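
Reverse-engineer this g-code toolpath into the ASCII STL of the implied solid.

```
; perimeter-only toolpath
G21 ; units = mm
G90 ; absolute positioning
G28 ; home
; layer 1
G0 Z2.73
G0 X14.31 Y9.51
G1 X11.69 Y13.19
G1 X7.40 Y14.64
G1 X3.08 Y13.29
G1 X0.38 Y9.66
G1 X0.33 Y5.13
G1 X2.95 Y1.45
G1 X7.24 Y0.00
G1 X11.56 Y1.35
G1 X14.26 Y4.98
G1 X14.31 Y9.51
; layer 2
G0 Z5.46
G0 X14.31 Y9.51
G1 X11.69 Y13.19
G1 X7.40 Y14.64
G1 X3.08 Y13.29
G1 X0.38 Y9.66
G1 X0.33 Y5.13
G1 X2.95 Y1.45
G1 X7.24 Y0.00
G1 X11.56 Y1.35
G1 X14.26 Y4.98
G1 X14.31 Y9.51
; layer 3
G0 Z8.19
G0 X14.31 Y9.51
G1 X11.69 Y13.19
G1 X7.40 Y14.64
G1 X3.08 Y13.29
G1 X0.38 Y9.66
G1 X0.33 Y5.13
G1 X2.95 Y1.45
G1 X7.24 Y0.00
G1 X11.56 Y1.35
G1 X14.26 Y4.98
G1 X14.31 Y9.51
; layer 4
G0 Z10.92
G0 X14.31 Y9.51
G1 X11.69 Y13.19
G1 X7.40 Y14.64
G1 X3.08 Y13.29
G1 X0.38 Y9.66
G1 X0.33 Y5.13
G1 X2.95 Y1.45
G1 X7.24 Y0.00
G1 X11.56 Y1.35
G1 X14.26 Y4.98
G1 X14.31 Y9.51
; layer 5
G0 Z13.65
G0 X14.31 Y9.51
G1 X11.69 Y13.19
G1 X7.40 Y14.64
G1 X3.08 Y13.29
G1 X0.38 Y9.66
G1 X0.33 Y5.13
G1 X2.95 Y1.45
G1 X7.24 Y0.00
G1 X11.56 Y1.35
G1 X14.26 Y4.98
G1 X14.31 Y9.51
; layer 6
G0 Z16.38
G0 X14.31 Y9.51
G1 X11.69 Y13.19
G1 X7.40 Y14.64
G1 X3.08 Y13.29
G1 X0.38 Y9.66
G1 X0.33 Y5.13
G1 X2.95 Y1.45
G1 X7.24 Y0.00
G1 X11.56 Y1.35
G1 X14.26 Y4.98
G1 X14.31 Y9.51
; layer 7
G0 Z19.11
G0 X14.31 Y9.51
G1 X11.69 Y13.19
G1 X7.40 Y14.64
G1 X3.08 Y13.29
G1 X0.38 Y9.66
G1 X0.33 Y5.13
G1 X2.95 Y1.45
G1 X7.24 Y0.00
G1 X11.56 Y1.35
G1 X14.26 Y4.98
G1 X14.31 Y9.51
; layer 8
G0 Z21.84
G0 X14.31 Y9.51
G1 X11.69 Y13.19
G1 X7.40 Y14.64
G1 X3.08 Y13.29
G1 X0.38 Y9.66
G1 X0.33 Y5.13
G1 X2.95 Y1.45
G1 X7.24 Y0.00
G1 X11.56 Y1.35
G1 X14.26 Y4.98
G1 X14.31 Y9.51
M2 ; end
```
solid part
  facet normal 0.0000 0.0000 -1.0000
    outer loop
      vertex 7.40 14.64 0.00
      vertex 11.69 13.19 0.00
      vertex 14.31 9.51 0.00
    endloop
  endfacet
  facet normal 0.0000 0.0000 -1.0000
    outer loop
      vertex 3.08 13.29 0.00
      vertex 7.40 14.64 0.00
      vertex 14.31 9.51 0.00
    endloop
  endfacet
  facet normal 0.0000 0.0000 -1.0000
    outer loop
      vertex 0.38 9.66 0.00
      vertex 3.08 13.29 0.00
      vertex 14.31 9.51 0.00
    endloop
  endfacet
  facet normal 0.0000 0.0000 -1.0000
    outer loop
      vertex 0.33 5.13 0.00
      vertex 0.38 9.66 0.00
      vertex 14.31 9.51 0.00
    endloop
  endfacet
  facet normal 0.0000 0.0000 -1.0000
    outer loop
      vertex 2.95 1.45 0.00
      vertex 0.33 5.13 0.00
      vertex 14.31 9.51 0.00
    endloop
  endfacet
  facet normal 0.0000 0.0000 -1.0000
    outer loop
      vertex 7.24 0.00 0.00
      vertex 2.95 1.45 0.00
      vertex 14.31 9.51 0.00
    endloop
  endfacet
  facet normal 0.0000 0.0000 -1.0000
    outer loop
      vertex 11.56 1.35 0.00
      vertex 7.24 0.00 0.00
      vertex 14.31 9.51 0.00
    endloop
  endfacet
  facet normal 0.0000 0.0000 -1.0000
    outer loop
      vertex 14.26 4.98 0.00
      vertex 11.56 1.35 0.00
      vertex 14.31 9.51 0.00
    endloop
  endfacet
  facet normal 0.0000 0.0000 1.0000
    outer loop
      vertex 14.31 9.51 21.84
      vertex 11.69 13.19 21.84
      vertex 7.40 14.64 21.84
    endloop
  endfacet
  facet normal 0.0000 0.0000 1.0000
    outer loop
      vertex 14.31 9.51 21.84
      vertex 7.40 14.64 21.84
      vertex 3.08 13.29 21.84
    endloop
  endfacet
  facet normal 0.0000 0.0000 1.0000
    outer loop
      vertex 14.31 9.51 21.84
      vertex 3.08 13.29 21.84
      vertex 0.38 9.66 21.84
    endloop
  endfacet
  facet normal 0.0000 0.0000 1.0000
    outer loop
      vertex 14.31 9.51 21.84
      vertex 0.38 9.66 21.84
      vertex 0.33 5.13 21.84
    endloop
  endfacet
  facet normal 0.0000 0.0000 1.0000
    outer loop
      vertex 14.31 9.51 21.84
      vertex 0.33 5.13 21.84
      vertex 2.95 1.45 21.84
    endloop
  endfacet
  facet normal 0.0000 0.0000 1.0000
    outer loop
      vertex 14.31 9.51 21.84
      vertex 2.95 1.45 21.84
      vertex 7.24 0.00 21.84
    endloop
  endfacet
  facet normal 0.0000 0.0000 1.0000
    outer loop
      vertex 14.31 9.51 21.84
      vertex 7.24 0.00 21.84
      vertex 11.56 1.35 21.84
    endloop
  endfacet
  facet normal 0.0000 0.0000 1.0000
    outer loop
      vertex 14.31 9.51 21.84
      vertex 11.56 1.35 21.84
      vertex 14.26 4.98 21.84
    endloop
  endfacet
  facet normal 0.8146 0.5800 0.0000
    outer loop
      vertex 14.31 9.51 0.00
      vertex 11.69 13.19 0.00
      vertex 11.69 13.19 21.84
    endloop
  endfacet
  facet normal 0.8146 0.5800 0.0000
    outer loop
      vertex 14.31 9.51 0.00
      vertex 11.69 13.19 21.84
      vertex 14.31 9.51 21.84
    endloop
  endfacet
  facet normal 0.3202 0.9474 0.0000
    outer loop
      vertex 11.69 13.19 0.00
      vertex 7.40 14.64 0.00
      vertex 7.40 14.64 21.84
    endloop
  endfacet
  facet normal 0.3202 0.9474 0.0000
    outer loop
      vertex 11.69 13.19 0.00
      vertex 7.40 14.64 21.84
      vertex 11.69 13.19 21.84
    endloop
  endfacet
  facet normal -0.2983 0.9545 0.0000
    outer loop
      vertex 7.40 14.64 0.00
      vertex 3.08 13.29 0.00
      vertex 3.08 13.29 21.84
    endloop
  endfacet
  facet normal -0.2983 0.9545 0.0000
    outer loop
      vertex 7.40 14.64 0.00
      vertex 3.08 13.29 21.84
      vertex 7.40 14.64 21.84
    endloop
  endfacet
  facet normal -0.8024 0.5968 0.0000
    outer loop
      vertex 3.08 13.29 0.00
      vertex 0.38 9.66 0.00
      vertex 0.38 9.66 21.84
    endloop
  endfacet
  facet normal -0.8024 0.5968 0.0000
    outer loop
      vertex 3.08 13.29 0.00
      vertex 0.38 9.66 21.84
      vertex 3.08 13.29 21.84
    endloop
  endfacet
  facet normal -0.9999 0.0110 0.0000
    outer loop
      vertex 0.38 9.66 0.00
      vertex 0.33 5.13 0.00
      vertex 0.33 5.13 21.84
    endloop
  endfacet
  facet normal -0.9999 0.0110 0.0000
    outer loop
      vertex 0.38 9.66 0.00
      vertex 0.33 5.13 21.84
      vertex 0.38 9.66 21.84
    endloop
  endfacet
  facet normal -0.8146 -0.5800 0.0000
    outer loop
      vertex 0.33 5.13 0.00
      vertex 2.95 1.45 0.00
      vertex 2.95 1.45 21.84
    endloop
  endfacet
  facet normal -0.8146 -0.5800 0.0000
    outer loop
      vertex 0.33 5.13 0.00
      vertex 2.95 1.45 21.84
      vertex 0.33 5.13 21.84
    endloop
  endfacet
  facet normal -0.3202 -0.9474 0.0000
    outer loop
      vertex 2.95 1.45 0.00
      vertex 7.24 0.00 0.00
      vertex 7.24 0.00 21.84
    endloop
  endfacet
  facet normal -0.3202 -0.9474 0.0000
    outer loop
      vertex 2.95 1.45 0.00
      vertex 7.24 0.00 21.84
      vertex 2.95 1.45 21.84
    endloop
  endfacet
  facet normal 0.2983 -0.9545 0.0000
    outer loop
      vertex 7.24 0.00 0.00
      vertex 11.56 1.35 0.00
      vertex 11.56 1.35 21.84
    endloop
  endfacet
  facet normal 0.2983 -0.9545 0.0000
    outer loop
      vertex 7.24 0.00 0.00
      vertex 11.56 1.35 21.84
      vertex 7.24 0.00 21.84
    endloop
  endfacet
  facet normal 0.8024 -0.5968 0.0000
    outer loop
      vertex 11.56 1.35 0.00
      vertex 14.26 4.98 0.00
      vertex 14.26 4.98 21.84
    endloop
  endfacet
  facet normal 0.8024 -0.5968 0.0000
    outer loop
      vertex 11.56 1.35 0.00
      vertex 14.26 4.98 21.84
      vertex 11.56 1.35 21.84
    endloop
  endfacet
  facet normal 0.9999 -0.0110 0.0000
    outer loop
      vertex 14.26 4.98 0.00
      vertex 14.31 9.51 0.00
      vertex 14.31 9.51 21.84
    endloop
  endfacet
  facet normal 0.9999 -0.0110 0.0000
    outer loop
      vertex 14.26 4.98 0.00
      vertex 14.31 9.51 21.84
      vertex 14.26 4.98 21.84
    endloop
  endfacet
endsolid part

The G0 Z moves step by Δz≈2.73 mm. Every layer's G1 loop is the same polygon, so the solid is a straight extrusion of it from z=0 to z≈21.8. Closing with flat bottom and top caps and triangulating gives 36 facets — a regular 10-sided prism (a cylinder approximated with 10 flat sides), circumscribed radius ≈ 7.32 mm, height ≈ 21.8 mm.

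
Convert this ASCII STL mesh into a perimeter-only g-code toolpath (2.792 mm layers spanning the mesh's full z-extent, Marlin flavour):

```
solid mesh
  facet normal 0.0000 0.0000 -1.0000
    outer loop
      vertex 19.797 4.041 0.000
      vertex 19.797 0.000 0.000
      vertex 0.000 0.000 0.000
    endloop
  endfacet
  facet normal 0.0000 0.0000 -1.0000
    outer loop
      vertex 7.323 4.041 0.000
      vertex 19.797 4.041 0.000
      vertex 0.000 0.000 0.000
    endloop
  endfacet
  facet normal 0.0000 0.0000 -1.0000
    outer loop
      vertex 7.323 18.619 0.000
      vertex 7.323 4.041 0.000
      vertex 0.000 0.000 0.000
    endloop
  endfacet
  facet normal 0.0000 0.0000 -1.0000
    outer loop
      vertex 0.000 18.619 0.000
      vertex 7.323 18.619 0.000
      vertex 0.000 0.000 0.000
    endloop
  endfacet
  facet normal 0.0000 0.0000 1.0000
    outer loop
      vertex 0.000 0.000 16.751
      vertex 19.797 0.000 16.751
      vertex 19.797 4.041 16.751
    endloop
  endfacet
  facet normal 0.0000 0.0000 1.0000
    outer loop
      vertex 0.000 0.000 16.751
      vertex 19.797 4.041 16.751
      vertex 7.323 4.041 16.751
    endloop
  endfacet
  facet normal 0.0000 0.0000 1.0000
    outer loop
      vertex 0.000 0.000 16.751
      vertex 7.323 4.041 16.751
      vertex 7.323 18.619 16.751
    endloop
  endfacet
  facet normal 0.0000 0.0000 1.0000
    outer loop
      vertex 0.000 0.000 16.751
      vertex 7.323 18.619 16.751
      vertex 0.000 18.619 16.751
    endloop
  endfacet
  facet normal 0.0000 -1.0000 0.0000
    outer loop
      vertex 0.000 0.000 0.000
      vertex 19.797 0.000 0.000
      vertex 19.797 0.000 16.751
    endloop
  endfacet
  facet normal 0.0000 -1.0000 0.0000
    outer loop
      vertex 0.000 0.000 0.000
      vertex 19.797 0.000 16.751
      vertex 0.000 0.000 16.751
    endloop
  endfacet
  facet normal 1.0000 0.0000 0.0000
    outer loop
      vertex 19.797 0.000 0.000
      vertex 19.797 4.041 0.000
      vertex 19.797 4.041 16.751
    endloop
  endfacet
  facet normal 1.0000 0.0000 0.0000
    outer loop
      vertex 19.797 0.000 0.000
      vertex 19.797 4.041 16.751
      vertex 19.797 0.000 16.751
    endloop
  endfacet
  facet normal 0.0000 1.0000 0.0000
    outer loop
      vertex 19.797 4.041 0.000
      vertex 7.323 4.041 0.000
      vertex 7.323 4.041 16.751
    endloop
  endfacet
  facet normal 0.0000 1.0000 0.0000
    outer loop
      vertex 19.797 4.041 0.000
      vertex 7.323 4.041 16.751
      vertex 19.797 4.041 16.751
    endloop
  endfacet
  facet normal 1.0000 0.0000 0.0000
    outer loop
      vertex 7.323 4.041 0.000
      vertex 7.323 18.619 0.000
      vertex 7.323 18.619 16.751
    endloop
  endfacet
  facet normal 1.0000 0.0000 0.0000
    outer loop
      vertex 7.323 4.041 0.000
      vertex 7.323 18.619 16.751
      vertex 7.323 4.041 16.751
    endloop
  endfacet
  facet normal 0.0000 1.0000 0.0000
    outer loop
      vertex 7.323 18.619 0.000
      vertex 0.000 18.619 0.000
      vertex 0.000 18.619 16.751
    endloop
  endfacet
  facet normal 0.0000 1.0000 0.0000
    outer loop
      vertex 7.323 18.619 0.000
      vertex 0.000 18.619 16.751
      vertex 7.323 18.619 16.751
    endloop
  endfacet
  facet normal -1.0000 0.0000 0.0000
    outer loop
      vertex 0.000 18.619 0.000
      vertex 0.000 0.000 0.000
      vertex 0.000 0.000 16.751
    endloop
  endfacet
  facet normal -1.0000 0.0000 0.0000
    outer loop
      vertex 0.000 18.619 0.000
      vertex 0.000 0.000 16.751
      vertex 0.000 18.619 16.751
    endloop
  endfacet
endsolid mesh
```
; perimeter-only toolpath
G21 ; units = mm
G90 ; absolute positioning
G28 ; home
; layer 1
G0 Z2.792
G0 X0.000 Y0.000
G1 X19.797 Y0.000
G1 X19.797 Y4.041
G1 X7.323 Y4.041
G1 X7.323 Y18.619
G1 X0.000 Y18.619
G1 X0.000 Y0.000
; layer 2
G0 Z5.584
G0 X0.000 Y0.000
G1 X19.797 Y0.000
G1 X19.797 Y4.041
G1 X7.323 Y4.041
G1 X7.323 Y18.619
G1 X0.000 Y18.619
G1 X0.000 Y0.000
; layer 3
G0 Z8.376
G0 X0.000 Y0.000
G1 X19.797 Y0.000
G1 X19.797 Y4.041
G1 X7.323 Y4.041
G1 X7.323 Y18.619
G1 X0.000 Y18.619
G1 X0.000 Y0.000
; layer 4
G0 Z11.167
G0 X0.000 Y0.000
G1 X19.797 Y0.000
G1 X19.797 Y4.041
G1 X7.323 Y4.041
G1 X7.323 Y18.619
G1 X0.000 Y18.619
G1 X0.000 Y0.000
; layer 5
G0 Z13.959
G0 X0.000 Y0.000
G1 X19.797 Y0.000
G1 X19.797 Y4.041
G1 X7.323 Y4.041
G1 X7.323 Y18.619
G1 X0.000 Y18.619
G1 X0.000 Y0.000
; layer 6
G0 Z16.751
G0 X0.000 Y0.000
G1 X19.797 Y0.000
G1 X19.797 Y4.041
G1 X7.323 Y4.041
G1 X7.323 Y18.619
G1 X0.000 Y18.619
G1 X0.000 Y0.000
M2 ; end

The solid is an L-shaped prism: outer 19.8 × 18.6 mm, arm thicknesses ≈ 4.04 mm (horizontal) and 7.32 mm (vertical), extruded 16.8 mm in z. Slicing at Δz = 2.792 mm — 6 equal slices spanning the solid's height, so layer i sits at z = i·h/6 — gives 6 non-empty perimeters. Each is a 6-segment closed polygon; G0 lifts to the layer z and rapids to the start vertex, then G1 traces the edges.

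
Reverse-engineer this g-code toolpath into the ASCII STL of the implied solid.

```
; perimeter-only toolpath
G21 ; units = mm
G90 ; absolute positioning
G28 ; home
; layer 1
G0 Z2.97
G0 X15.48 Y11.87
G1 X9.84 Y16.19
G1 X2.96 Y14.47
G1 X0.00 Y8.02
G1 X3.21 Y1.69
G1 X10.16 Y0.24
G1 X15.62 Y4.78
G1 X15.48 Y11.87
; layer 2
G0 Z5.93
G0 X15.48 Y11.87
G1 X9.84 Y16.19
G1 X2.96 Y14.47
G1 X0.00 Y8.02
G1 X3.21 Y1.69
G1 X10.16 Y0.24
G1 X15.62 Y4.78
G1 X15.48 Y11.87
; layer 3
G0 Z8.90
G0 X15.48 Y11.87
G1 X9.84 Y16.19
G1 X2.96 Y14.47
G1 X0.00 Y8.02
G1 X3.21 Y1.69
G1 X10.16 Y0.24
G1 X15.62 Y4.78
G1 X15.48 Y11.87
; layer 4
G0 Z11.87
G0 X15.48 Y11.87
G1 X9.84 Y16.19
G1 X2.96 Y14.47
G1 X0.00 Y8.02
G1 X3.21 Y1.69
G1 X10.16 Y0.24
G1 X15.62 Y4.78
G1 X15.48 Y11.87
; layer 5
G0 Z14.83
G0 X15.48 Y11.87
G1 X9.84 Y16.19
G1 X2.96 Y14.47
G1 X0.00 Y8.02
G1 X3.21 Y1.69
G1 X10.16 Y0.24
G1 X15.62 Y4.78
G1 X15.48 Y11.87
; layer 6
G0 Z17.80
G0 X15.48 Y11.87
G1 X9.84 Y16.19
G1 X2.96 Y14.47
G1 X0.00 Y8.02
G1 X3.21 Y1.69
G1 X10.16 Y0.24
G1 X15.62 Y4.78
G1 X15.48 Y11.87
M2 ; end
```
solid part
  facet normal 0.0000 0.0000 -1.0000
    outer loop
      vertex 2.96 14.47 0.00
      vertex 9.84 16.19 0.00
      vertex 15.48 11.87 0.00
    endloop
  endfacet
  facet normal 0.0000 0.0000 -1.0000
    outer loop
      vertex 0.00 8.02 0.00
      vertex 2.96 14.47 0.00
      vertex 15.48 11.87 0.00
    endloop
  endfacet
  facet normal 0.0000 0.0000 -1.0000
    outer loop
      vertex 3.21 1.69 0.00
      vertex 0.00 8.02 0.00
      vertex 15.48 11.87 0.00
    endloop
  endfacet
  facet normal 0.0000 0.0000 -1.0000
    outer loop
      vertex 10.16 0.24 0.00
      vertex 3.21 1.69 0.00
      vertex 15.48 11.87 0.00
    endloop
  endfacet
  facet normal 0.0000 0.0000 -1.0000
    outer loop
      vertex 15.62 4.78 0.00
      vertex 10.16 0.24 0.00
      vertex 15.48 11.87 0.00
    endloop
  endfacet
  facet normal 0.0000 0.0000 1.0000
    outer loop
      vertex 15.48 11.87 17.80
      vertex 9.84 16.19 17.80
      vertex 2.96 14.47 17.80
    endloop
  endfacet
  facet normal 0.0000 0.0000 1.0000
    outer loop
      vertex 15.48 11.87 17.80
      vertex 2.96 14.47 17.80
      vertex 0.00 8.02 17.80
    endloop
  endfacet
  facet normal 0.0000 0.0000 1.0000
    outer loop
      vertex 15.48 11.87 17.80
      vertex 0.00 8.02 17.80
      vertex 3.21 1.69 17.80
    endloop
  endfacet
  facet normal 0.0000 0.0000 1.0000
    outer loop
      vertex 15.48 11.87 17.80
      vertex 3.21 1.69 17.80
      vertex 10.16 0.24 17.80
    endloop
  endfacet
  facet normal 0.0000 0.0000 1.0000
    outer loop
      vertex 15.48 11.87 17.80
      vertex 10.16 0.24 17.80
      vertex 15.62 4.78 17.80
    endloop
  endfacet
  facet normal 0.6081 0.7939 0.0000
    outer loop
      vertex 15.48 11.87 0.00
      vertex 9.84 16.19 0.00
      vertex 9.84 16.19 17.80
    endloop
  endfacet
  facet normal 0.6081 0.7939 0.0000
    outer loop
      vertex 15.48 11.87 0.00
      vertex 9.84 16.19 17.80
      vertex 15.48 11.87 17.80
    endloop
  endfacet
  facet normal -0.2425 0.9701 0.0000
    outer loop
      vertex 9.84 16.19 0.00
      vertex 2.96 14.47 0.00
      vertex 2.96 14.47 17.80
    endloop
  endfacet
  facet normal -0.2425 0.9701 0.0000
    outer loop
      vertex 9.84 16.19 0.00
      vertex 2.96 14.47 17.80
      vertex 9.84 16.19 17.80
    endloop
  endfacet
  facet normal -0.9089 0.4171 0.0000
    outer loop
      vertex 2.96 14.47 0.00
      vertex 0.00 8.02 0.00
      vertex 0.00 8.02 17.80
    endloop
  endfacet
  facet normal -0.9089 0.4171 0.0000
    outer loop
      vertex 2.96 14.47 0.00
      vertex 0.00 8.02 17.80
      vertex 2.96 14.47 17.80
    endloop
  endfacet
  facet normal -0.8919 -0.4523 0.0000
    outer loop
      vertex 0.00 8.02 0.00
      vertex 3.21 1.69 0.00
      vertex 3.21 1.69 17.80
    endloop
  endfacet
  facet normal -0.8919 -0.4523 0.0000
    outer loop
      vertex 0.00 8.02 0.00
      vertex 3.21 1.69 17.80
      vertex 0.00 8.02 17.80
    endloop
  endfacet
  facet normal -0.2042 -0.9789 0.0000
    outer loop
      vertex 3.21 1.69 0.00
      vertex 10.16 0.24 0.00
      vertex 10.16 0.24 17.80
    endloop
  endfacet
  facet normal -0.2042 -0.9789 0.0000
    outer loop
      vertex 3.21 1.69 0.00
      vertex 10.16 0.24 17.80
      vertex 3.21 1.69 17.80
    endloop
  endfacet
  facet normal 0.6394 -0.7689 0.0000
    outer loop
      vertex 10.16 0.24 0.00
      vertex 15.62 4.78 0.00
      vertex 15.62 4.78 17.80
    endloop
  endfacet
  facet normal 0.6394 -0.7689 0.0000
    outer loop
      vertex 10.16 0.24 0.00
      vertex 15.62 4.78 17.80
      vertex 10.16 0.24 17.80
    endloop
  endfacet
  facet normal 0.9998 0.0197 0.0000
    outer loop
      vertex 15.62 4.78 0.00
      vertex 15.48 11.87 0.00
      vertex 15.48 11.87 17.80
    endloop
  endfacet
  facet normal 0.9998 0.0197 0.0000
    outer loop
      vertex 15.62 4.78 0.00
      vertex 15.48 11.87 17.80
      vertex 15.62 4.78 17.80
    endloop
  endfacet
endsolid part

The G0 Z moves step by Δz≈2.97 mm. Every layer's G1 loop is the same polygon, so the solid is a straight extrusion of it from z=0 to z≈17.8. Closing with flat bottom and top caps and triangulating gives 24 facets — a regular 7-sided prism (a cylinder approximated with 7 flat sides), circumscribed radius ≈ 8.18 mm, height ≈ 17.8 mm.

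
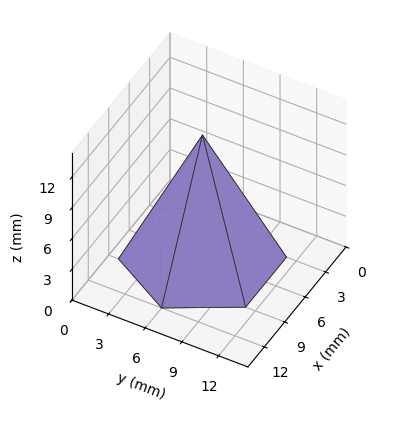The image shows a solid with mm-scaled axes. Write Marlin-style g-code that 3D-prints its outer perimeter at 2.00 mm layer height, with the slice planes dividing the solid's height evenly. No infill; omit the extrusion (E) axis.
Reading the render: the shape is a regular 6-sided pyramid, base circumscribed radius ≈ 6 mm, apex at z ≈ 12 mm (dimensions read to the nearest mm from the axis ticks). For the g-code, the solid's height is divided into equal slices at the stated Δz and each level perimeter traced with G1 moves after a G0 lift.

; perimeter-only toolpath
G21 ; units = mm
G90 ; absolute positioning
G28 ; home
; layer 1
G0 Z2.00
G0 X11.00 Y6.00
G1 X8.50 Y10.33
G1 X3.50 Y10.33
G1 X1.00 Y6.00
G1 X3.50 Y1.67
G1 X8.50 Y1.67
G1 X11.00 Y6.00
; layer 2
G0 Z4.00
G0 X10.00 Y6.00
G1 X8.00 Y9.47
G1 X4.00 Y9.47
G1 X2.00 Y6.00
G1 X4.00 Y2.53
G1 X8.00 Y2.53
G1 X10.00 Y6.00
; layer 3
G0 Z6.00
G0 X9.00 Y6.00
G1 X7.50 Y8.60
G1 X4.50 Y8.60
G1 X3.00 Y6.00
G1 X4.50 Y3.40
G1 X7.50 Y3.40
G1 X9.00 Y6.00
; layer 4
G0 Z8.00
G0 X8.00 Y6.00
G1 X7.00 Y7.73
G1 X5.00 Y7.73
G1 X4.00 Y6.00
G1 X5.00 Y4.27
G1 X7.00 Y4.27
G1 X8.00 Y6.00
; layer 5
G0 Z10.00
G0 X7.00 Y6.00
G1 X6.50 Y6.87
G1 X5.50 Y6.87
G1 X5.00 Y6.00
G1 X5.50 Y5.13
G1 X6.50 Y5.13
G1 X7.00 Y6.00
M2 ; end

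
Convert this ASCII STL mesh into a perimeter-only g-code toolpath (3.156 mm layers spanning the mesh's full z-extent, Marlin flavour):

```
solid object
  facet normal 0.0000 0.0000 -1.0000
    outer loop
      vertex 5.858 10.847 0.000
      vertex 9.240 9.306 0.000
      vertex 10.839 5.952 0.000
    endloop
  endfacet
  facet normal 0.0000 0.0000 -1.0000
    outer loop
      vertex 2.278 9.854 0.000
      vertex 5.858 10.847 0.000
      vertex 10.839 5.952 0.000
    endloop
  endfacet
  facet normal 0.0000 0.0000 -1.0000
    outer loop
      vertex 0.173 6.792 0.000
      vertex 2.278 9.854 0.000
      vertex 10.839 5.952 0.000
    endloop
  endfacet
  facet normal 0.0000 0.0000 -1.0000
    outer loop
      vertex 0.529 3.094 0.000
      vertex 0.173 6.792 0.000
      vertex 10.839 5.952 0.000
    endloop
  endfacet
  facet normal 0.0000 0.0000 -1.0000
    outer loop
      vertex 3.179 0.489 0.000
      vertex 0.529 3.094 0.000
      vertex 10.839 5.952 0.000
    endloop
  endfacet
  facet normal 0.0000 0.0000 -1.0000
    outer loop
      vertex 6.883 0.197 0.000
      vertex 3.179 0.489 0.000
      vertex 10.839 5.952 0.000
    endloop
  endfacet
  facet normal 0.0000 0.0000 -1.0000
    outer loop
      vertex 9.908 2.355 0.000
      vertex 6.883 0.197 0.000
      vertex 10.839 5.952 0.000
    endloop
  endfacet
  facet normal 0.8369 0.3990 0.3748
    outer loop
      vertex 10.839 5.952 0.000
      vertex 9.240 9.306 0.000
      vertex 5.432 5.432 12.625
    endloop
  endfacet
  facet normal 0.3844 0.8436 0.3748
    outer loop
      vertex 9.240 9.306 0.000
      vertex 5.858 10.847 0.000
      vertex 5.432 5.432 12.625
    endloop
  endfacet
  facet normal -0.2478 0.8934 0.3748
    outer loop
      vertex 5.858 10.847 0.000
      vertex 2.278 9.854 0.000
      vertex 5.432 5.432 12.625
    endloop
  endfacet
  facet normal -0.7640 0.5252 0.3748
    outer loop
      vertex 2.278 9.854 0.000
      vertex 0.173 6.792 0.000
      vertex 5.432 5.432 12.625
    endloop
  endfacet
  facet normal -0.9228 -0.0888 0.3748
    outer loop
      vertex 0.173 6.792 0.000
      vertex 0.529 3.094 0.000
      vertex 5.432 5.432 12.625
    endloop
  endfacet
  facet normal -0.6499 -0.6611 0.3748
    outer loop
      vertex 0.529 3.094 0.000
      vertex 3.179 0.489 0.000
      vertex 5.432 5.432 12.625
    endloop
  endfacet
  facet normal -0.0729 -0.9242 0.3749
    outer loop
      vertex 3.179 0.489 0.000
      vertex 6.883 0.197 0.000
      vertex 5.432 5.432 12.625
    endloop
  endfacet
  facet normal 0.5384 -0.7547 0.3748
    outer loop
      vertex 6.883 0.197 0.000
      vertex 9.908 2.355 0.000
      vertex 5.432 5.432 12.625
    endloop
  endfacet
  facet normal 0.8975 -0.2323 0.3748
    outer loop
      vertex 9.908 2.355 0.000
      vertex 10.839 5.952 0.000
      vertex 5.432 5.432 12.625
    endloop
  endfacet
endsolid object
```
; perimeter-only toolpath
G21 ; units = mm
G90 ; absolute positioning
G28 ; home
; layer 1
G0 Z3.156
G0 X9.487 Y5.822
G1 X8.288 Y8.338
G1 X5.752 Y9.493
G1 X3.067 Y8.748
G1 X1.488 Y6.452
G1 X1.755 Y3.679
G1 X3.742 Y1.725
G1 X6.520 Y1.506
G1 X8.789 Y3.124
G1 X9.487 Y5.822
; layer 2
G0 Z6.312
G0 X8.136 Y5.692
G1 X7.336 Y7.369
G1 X5.645 Y8.139
G1 X3.855 Y7.643
G1 X2.803 Y6.112
G1 X2.981 Y4.263
G1 X4.306 Y2.961
G1 X6.158 Y2.815
G1 X7.670 Y3.894
G1 X8.136 Y5.692
; layer 3
G0 Z9.469
G0 X6.784 Y5.562
G1 X6.384 Y6.400
G1 X5.538 Y6.786
G1 X4.643 Y6.537
G1 X4.117 Y5.772
G1 X4.206 Y4.848
G1 X4.869 Y4.196
G1 X5.795 Y4.123
G1 X6.551 Y4.663
G1 X6.784 Y5.562
M2 ; end

The solid is a regular 9-sided pyramid, base circumscribed radius ≈ 5.43 mm, apex at z ≈ 12.6 mm. Slicing at Δz = 3.156 mm — 4 equal slices spanning the solid's height, so layer i sits at z = i·h/4 — gives 3 non-empty perimeters. Each is a 9-segment closed polygon; G0 lifts to the layer z and rapids to the start vertex, then G1 traces the edges. The cross-section shrinks linearly with z (the slice at the apex is degenerate and omitted).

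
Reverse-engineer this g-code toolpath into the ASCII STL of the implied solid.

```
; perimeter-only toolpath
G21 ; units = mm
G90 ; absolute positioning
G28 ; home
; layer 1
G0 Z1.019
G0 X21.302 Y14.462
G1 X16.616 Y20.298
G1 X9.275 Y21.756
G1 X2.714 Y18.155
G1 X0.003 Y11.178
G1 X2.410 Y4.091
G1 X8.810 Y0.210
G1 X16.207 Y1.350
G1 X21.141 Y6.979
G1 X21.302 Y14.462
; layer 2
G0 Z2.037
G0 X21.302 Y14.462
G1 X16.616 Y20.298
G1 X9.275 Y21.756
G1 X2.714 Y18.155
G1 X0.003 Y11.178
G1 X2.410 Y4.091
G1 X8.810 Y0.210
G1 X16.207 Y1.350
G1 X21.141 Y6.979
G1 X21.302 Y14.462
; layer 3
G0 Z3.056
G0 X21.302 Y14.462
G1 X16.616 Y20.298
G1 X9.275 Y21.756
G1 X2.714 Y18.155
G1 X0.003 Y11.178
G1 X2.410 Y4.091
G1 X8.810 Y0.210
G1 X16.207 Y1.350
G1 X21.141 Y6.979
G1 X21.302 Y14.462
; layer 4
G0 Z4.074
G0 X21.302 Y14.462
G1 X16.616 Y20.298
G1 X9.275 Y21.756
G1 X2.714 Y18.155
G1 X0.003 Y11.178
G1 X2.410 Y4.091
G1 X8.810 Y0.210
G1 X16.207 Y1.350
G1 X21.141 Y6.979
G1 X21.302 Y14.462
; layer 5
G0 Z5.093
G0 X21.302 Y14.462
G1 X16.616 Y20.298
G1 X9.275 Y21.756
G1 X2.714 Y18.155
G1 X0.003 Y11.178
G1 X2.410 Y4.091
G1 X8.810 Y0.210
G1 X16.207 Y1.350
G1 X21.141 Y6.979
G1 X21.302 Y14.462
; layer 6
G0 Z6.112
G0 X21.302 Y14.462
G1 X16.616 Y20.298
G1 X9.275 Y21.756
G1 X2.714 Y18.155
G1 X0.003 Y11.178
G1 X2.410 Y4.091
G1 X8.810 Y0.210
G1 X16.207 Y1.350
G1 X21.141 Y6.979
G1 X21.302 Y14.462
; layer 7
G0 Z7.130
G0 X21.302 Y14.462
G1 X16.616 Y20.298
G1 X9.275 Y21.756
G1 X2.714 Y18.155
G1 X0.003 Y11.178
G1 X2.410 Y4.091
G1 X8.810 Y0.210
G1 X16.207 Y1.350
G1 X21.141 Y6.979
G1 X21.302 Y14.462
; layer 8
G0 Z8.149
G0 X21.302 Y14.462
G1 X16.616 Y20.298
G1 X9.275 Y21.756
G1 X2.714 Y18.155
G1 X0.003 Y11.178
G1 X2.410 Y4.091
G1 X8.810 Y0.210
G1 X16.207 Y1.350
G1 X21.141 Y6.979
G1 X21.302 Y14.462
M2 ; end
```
solid part
  facet normal 0.0000 0.0000 -1.0000
    outer loop
      vertex 9.275 21.756 0.000
      vertex 16.616 20.298 0.000
      vertex 21.302 14.462 0.000
    endloop
  endfacet
  facet normal 0.0000 0.0000 -1.0000
    outer loop
      vertex 2.714 18.155 0.000
      vertex 9.275 21.756 0.000
      vertex 21.302 14.462 0.000
    endloop
  endfacet
  facet normal 0.0000 0.0000 -1.0000
    outer loop
      vertex 0.003 11.178 0.000
      vertex 2.714 18.155 0.000
      vertex 21.302 14.462 0.000
    endloop
  endfacet
  facet normal 0.0000 0.0000 -1.0000
    outer loop
      vertex 2.410 4.091 0.000
      vertex 0.003 11.178 0.000
      vertex 21.302 14.462 0.000
    endloop
  endfacet
  facet normal 0.0000 0.0000 -1.0000
    outer loop
      vertex 8.810 0.210 0.000
      vertex 2.410 4.091 0.000
      vertex 21.302 14.462 0.000
    endloop
  endfacet
  facet normal 0.0000 0.0000 -1.0000
    outer loop
      vertex 16.207 1.350 0.000
      vertex 8.810 0.210 0.000
      vertex 21.302 14.462 0.000
    endloop
  endfacet
  facet normal 0.0000 0.0000 -1.0000
    outer loop
      vertex 21.141 6.979 0.000
      vertex 16.207 1.350 0.000
      vertex 21.302 14.462 0.000
    endloop
  endfacet
  facet normal 0.0000 0.0000 1.0000
    outer loop
      vertex 21.302 14.462 8.149
      vertex 16.616 20.298 8.149
      vertex 9.275 21.756 8.149
    endloop
  endfacet
  facet normal 0.0000 0.0000 1.0000
    outer loop
      vertex 21.302 14.462 8.149
      vertex 9.275 21.756 8.149
      vertex 2.714 18.155 8.149
    endloop
  endfacet
  facet normal 0.0000 0.0000 1.0000
    outer loop
      vertex 21.302 14.462 8.149
      vertex 2.714 18.155 8.149
      vertex 0.003 11.178 8.149
    endloop
  endfacet
  facet normal 0.0000 0.0000 1.0000
    outer loop
      vertex 21.302 14.462 8.149
      vertex 0.003 11.178 8.149
      vertex 2.410 4.091 8.149
    endloop
  endfacet
  facet normal 0.0000 0.0000 1.0000
    outer loop
      vertex 21.302 14.462 8.149
      vertex 2.410 4.091 8.149
      vertex 8.810 0.210 8.149
    endloop
  endfacet
  facet normal 0.0000 0.0000 1.0000
    outer loop
      vertex 21.302 14.462 8.149
      vertex 8.810 0.210 8.149
      vertex 16.207 1.350 8.149
    endloop
  endfacet
  facet normal 0.0000 0.0000 1.0000
    outer loop
      vertex 21.302 14.462 8.149
      vertex 16.207 1.350 8.149
      vertex 21.141 6.979 8.149
    endloop
  endfacet
  facet normal 0.7797 0.6261 0.0000
    outer loop
      vertex 21.302 14.462 0.000
      vertex 16.616 20.298 0.000
      vertex 16.616 20.298 8.149
    endloop
  endfacet
  facet normal 0.7797 0.6261 0.0000
    outer loop
      vertex 21.302 14.462 0.000
      vertex 16.616 20.298 8.149
      vertex 21.302 14.462 8.149
    endloop
  endfacet
  facet normal 0.1948 0.9808 0.0000
    outer loop
      vertex 16.616 20.298 0.000
      vertex 9.275 21.756 0.000
      vertex 9.275 21.756 8.149
    endloop
  endfacet
  facet normal 0.1948 0.9808 0.0000
    outer loop
      vertex 16.616 20.298 0.000
      vertex 9.275 21.756 8.149
      vertex 16.616 20.298 8.149
    endloop
  endfacet
  facet normal -0.4811 0.8766 0.0000
    outer loop
      vertex 9.275 21.756 0.000
      vertex 2.714 18.155 0.000
      vertex 2.714 18.155 8.149
    endloop
  endfacet
  facet normal -0.4811 0.8766 0.0000
    outer loop
      vertex 9.275 21.756 0.000
      vertex 2.714 18.155 8.149
      vertex 9.275 21.756 8.149
    endloop
  endfacet
  facet normal -0.9321 0.3622 0.0000
    outer loop
      vertex 2.714 18.155 0.000
      vertex 0.003 11.178 0.000
      vertex 0.003 11.178 8.149
    endloop
  endfacet
  facet normal -0.9321 0.3622 0.0000
    outer loop
      vertex 2.714 18.155 0.000
      vertex 0.003 11.178 8.149
      vertex 2.714 18.155 8.149
    endloop
  endfacet
  facet normal -0.9469 -0.3216 0.0000
    outer loop
      vertex 0.003 11.178 0.000
      vertex 2.410 4.091 0.000
      vertex 2.410 4.091 8.149
    endloop
  endfacet
  facet normal -0.9469 -0.3216 0.0000
    outer loop
      vertex 0.003 11.178 0.000
      vertex 2.410 4.091 8.149
      vertex 0.003 11.178 8.149
    endloop
  endfacet
  facet normal -0.5185 -0.8551 0.0000
    outer loop
      vertex 2.410 4.091 0.000
      vertex 8.810 0.210 0.000
      vertex 8.810 0.210 8.149
    endloop
  endfacet
  facet normal -0.5185 -0.8551 0.0000
    outer loop
      vertex 2.410 4.091 0.000
      vertex 8.810 0.210 8.149
      vertex 2.410 4.091 8.149
    endloop
  endfacet
  facet normal 0.1523 -0.9883 0.0000
    outer loop
      vertex 8.810 0.210 0.000
      vertex 16.207 1.350 0.000
      vertex 16.207 1.350 8.149
    endloop
  endfacet
  facet normal 0.1523 -0.9883 0.0000
    outer loop
      vertex 8.810 0.210 0.000
      vertex 16.207 1.350 8.149
      vertex 8.810 0.210 8.149
    endloop
  endfacet
  facet normal 0.7520 -0.6592 0.0000
    outer loop
      vertex 16.207 1.350 0.000
      vertex 21.141 6.979 0.000
      vertex 21.141 6.979 8.149
    endloop
  endfacet
  facet normal 0.7520 -0.6592 0.0000
    outer loop
      vertex 16.207 1.350 0.000
      vertex 21.141 6.979 8.149
      vertex 16.207 1.350 8.149
    endloop
  endfacet
  facet normal 0.9998 -0.0215 0.0000
    outer loop
      vertex 21.141 6.979 0.000
      vertex 21.302 14.462 0.000
      vertex 21.302 14.462 8.149
    endloop
  endfacet
  facet normal 0.9998 -0.0215 0.0000
    outer loop
      vertex 21.141 6.979 0.000
      vertex 21.302 14.462 8.149
      vertex 21.141 6.979 8.149
    endloop
  endfacet
endsolid part

The G0 Z moves step by Δz≈1.019 mm. Every layer's G1 loop is the same polygon, so the solid is a straight extrusion of it from z=0 to z≈8.15. Closing with flat bottom and top caps and triangulating gives 32 facets — a regular 9-sided prism (a cylinder approximated with 9 flat sides), circumscribed radius ≈ 10.9 mm, height ≈ 8.15 mm.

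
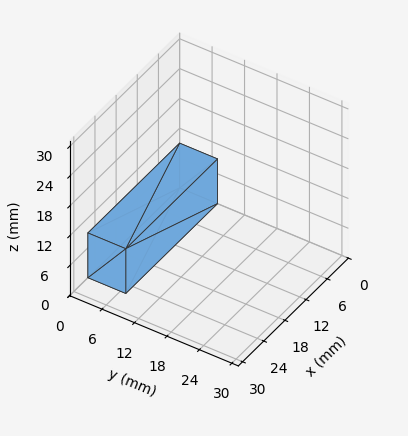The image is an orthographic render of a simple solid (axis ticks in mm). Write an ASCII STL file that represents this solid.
Reading the render: the shape is a rectangular box, roughly 26 × 7 mm footprint and 9 mm tall (dimensions read to the nearest mm from the axis ticks). For the STL, each face is triangulated and given an outward normal.

solid part
  facet normal 0.0000 0.0000 -1.0000
    outer loop
      vertex 26.000 7.000 0.000
      vertex 26.000 0.000 0.000
      vertex 0.000 0.000 0.000
    endloop
  endfacet
  facet normal 0.0000 0.0000 -1.0000
    outer loop
      vertex 0.000 7.000 0.000
      vertex 26.000 7.000 0.000
      vertex 0.000 0.000 0.000
    endloop
  endfacet
  facet normal 0.0000 0.0000 1.0000
    outer loop
      vertex 0.000 0.000 9.000
      vertex 26.000 0.000 9.000
      vertex 26.000 7.000 9.000
    endloop
  endfacet
  facet normal 0.0000 0.0000 1.0000
    outer loop
      vertex 0.000 0.000 9.000
      vertex 26.000 7.000 9.000
      vertex 0.000 7.000 9.000
    endloop
  endfacet
  facet normal 0.0000 -1.0000 0.0000
    outer loop
      vertex 0.000 0.000 0.000
      vertex 26.000 0.000 0.000
      vertex 26.000 0.000 9.000
    endloop
  endfacet
  facet normal 0.0000 -1.0000 0.0000
    outer loop
      vertex 0.000 0.000 0.000
      vertex 26.000 0.000 9.000
      vertex 0.000 0.000 9.000
    endloop
  endfacet
  facet normal 0.0000 1.0000 0.0000
    outer loop
      vertex 26.000 7.000 9.000
      vertex 26.000 7.000 0.000
      vertex 0.000 7.000 0.000
    endloop
  endfacet
  facet normal 0.0000 1.0000 0.0000
    outer loop
      vertex 0.000 7.000 9.000
      vertex 26.000 7.000 9.000
      vertex 0.000 7.000 0.000
    endloop
  endfacet
  facet normal -1.0000 0.0000 0.0000
    outer loop
      vertex 0.000 7.000 9.000
      vertex 0.000 7.000 0.000
      vertex 0.000 0.000 0.000
    endloop
  endfacet
  facet normal -1.0000 0.0000 0.0000
    outer loop
      vertex 0.000 0.000 9.000
      vertex 0.000 7.000 9.000
      vertex 0.000 0.000 0.000
    endloop
  endfacet
  facet normal 1.0000 0.0000 0.0000
    outer loop
      vertex 26.000 0.000 0.000
      vertex 26.000 7.000 0.000
      vertex 26.000 7.000 9.000
    endloop
  endfacet
  facet normal 1.0000 0.0000 0.0000
    outer loop
      vertex 26.000 0.000 0.000
      vertex 26.000 7.000 9.000
      vertex 26.000 0.000 9.000
    endloop
  endfacet
endsolid part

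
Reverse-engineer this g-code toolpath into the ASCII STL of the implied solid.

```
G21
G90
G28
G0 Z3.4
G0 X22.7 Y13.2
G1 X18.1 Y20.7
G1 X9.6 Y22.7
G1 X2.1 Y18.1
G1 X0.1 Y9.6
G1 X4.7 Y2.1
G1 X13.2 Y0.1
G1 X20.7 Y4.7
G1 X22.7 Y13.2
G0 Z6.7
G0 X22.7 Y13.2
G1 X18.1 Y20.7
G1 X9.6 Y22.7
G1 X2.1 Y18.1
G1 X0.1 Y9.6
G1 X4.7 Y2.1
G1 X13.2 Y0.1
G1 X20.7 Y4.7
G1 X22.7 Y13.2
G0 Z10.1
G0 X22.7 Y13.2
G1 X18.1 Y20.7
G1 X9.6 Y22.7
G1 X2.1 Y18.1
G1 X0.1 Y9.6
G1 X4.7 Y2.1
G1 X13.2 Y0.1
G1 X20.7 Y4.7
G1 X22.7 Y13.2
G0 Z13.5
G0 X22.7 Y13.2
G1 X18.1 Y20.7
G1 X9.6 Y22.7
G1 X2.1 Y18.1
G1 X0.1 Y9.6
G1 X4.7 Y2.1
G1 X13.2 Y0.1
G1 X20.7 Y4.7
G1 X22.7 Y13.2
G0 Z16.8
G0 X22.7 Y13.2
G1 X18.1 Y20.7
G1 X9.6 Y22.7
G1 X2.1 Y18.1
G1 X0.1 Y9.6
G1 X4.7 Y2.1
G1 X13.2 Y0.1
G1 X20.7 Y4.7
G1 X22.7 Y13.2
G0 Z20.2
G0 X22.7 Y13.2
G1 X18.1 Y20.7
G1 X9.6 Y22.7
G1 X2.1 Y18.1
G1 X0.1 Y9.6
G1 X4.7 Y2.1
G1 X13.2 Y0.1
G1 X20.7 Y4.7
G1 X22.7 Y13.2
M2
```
solid part
  facet normal 0.0000 0.0000 -1.0000
    outer loop
      vertex 9.6 22.7 0.0
      vertex 18.1 20.7 0.0
      vertex 22.7 13.2 0.0
    endloop
  endfacet
  facet normal 0.0000 0.0000 -1.0000
    outer loop
      vertex 2.1 18.1 0.0
      vertex 9.6 22.7 0.0
      vertex 22.7 13.2 0.0
    endloop
  endfacet
  facet normal 0.0000 0.0000 -1.0000
    outer loop
      vertex 0.1 9.6 0.0
      vertex 2.1 18.1 0.0
      vertex 22.7 13.2 0.0
    endloop
  endfacet
  facet normal 0.0000 0.0000 -1.0000
    outer loop
      vertex 4.7 2.1 0.0
      vertex 0.1 9.6 0.0
      vertex 22.7 13.2 0.0
    endloop
  endfacet
  facet normal 0.0000 0.0000 -1.0000
    outer loop
      vertex 13.2 0.1 0.0
      vertex 4.7 2.1 0.0
      vertex 22.7 13.2 0.0
    endloop
  endfacet
  facet normal 0.0000 0.0000 -1.0000
    outer loop
      vertex 20.7 4.7 0.0
      vertex 13.2 0.1 0.0
      vertex 22.7 13.2 0.0
    endloop
  endfacet
  facet normal 0.0000 0.0000 1.0000
    outer loop
      vertex 22.7 13.2 20.2
      vertex 18.1 20.7 20.2
      vertex 9.6 22.7 20.2
    endloop
  endfacet
  facet normal 0.0000 0.0000 1.0000
    outer loop
      vertex 22.7 13.2 20.2
      vertex 9.6 22.7 20.2
      vertex 2.1 18.1 20.2
    endloop
  endfacet
  facet normal 0.0000 0.0000 1.0000
    outer loop
      vertex 22.7 13.2 20.2
      vertex 2.1 18.1 20.2
      vertex 0.1 9.6 20.2
    endloop
  endfacet
  facet normal 0.0000 0.0000 1.0000
    outer loop
      vertex 22.7 13.2 20.2
      vertex 0.1 9.6 20.2
      vertex 4.7 2.1 20.2
    endloop
  endfacet
  facet normal 0.0000 0.0000 1.0000
    outer loop
      vertex 22.7 13.2 20.2
      vertex 4.7 2.1 20.2
      vertex 13.2 0.1 20.2
    endloop
  endfacet
  facet normal 0.0000 0.0000 1.0000
    outer loop
      vertex 22.7 13.2 20.2
      vertex 13.2 0.1 20.2
      vertex 20.7 4.7 20.2
    endloop
  endfacet
  facet normal 0.8524 0.5228 0.0000
    outer loop
      vertex 22.7 13.2 0.0
      vertex 18.1 20.7 0.0
      vertex 18.1 20.7 20.2
    endloop
  endfacet
  facet normal 0.8524 0.5228 0.0000
    outer loop
      vertex 22.7 13.2 0.0
      vertex 18.1 20.7 20.2
      vertex 22.7 13.2 20.2
    endloop
  endfacet
  facet normal 0.2290 0.9734 0.0000
    outer loop
      vertex 18.1 20.7 0.0
      vertex 9.6 22.7 0.0
      vertex 9.6 22.7 20.2
    endloop
  endfacet
  facet normal 0.2290 0.9734 0.0000
    outer loop
      vertex 18.1 20.7 0.0
      vertex 9.6 22.7 20.2
      vertex 18.1 20.7 20.2
    endloop
  endfacet
  facet normal -0.5228 0.8524 0.0000
    outer loop
      vertex 9.6 22.7 0.0
      vertex 2.1 18.1 0.0
      vertex 2.1 18.1 20.2
    endloop
  endfacet
  facet normal -0.5228 0.8524 0.0000
    outer loop
      vertex 9.6 22.7 0.0
      vertex 2.1 18.1 20.2
      vertex 9.6 22.7 20.2
    endloop
  endfacet
  facet normal -0.9734 0.2290 0.0000
    outer loop
      vertex 2.1 18.1 0.0
      vertex 0.1 9.6 0.0
      vertex 0.1 9.6 20.2
    endloop
  endfacet
  facet normal -0.9734 0.2290 0.0000
    outer loop
      vertex 2.1 18.1 0.0
      vertex 0.1 9.6 20.2
      vertex 2.1 18.1 20.2
    endloop
  endfacet
  facet normal -0.8524 -0.5228 0.0000
    outer loop
      vertex 0.1 9.6 0.0
      vertex 4.7 2.1 0.0
      vertex 4.7 2.1 20.2
    endloop
  endfacet
  facet normal -0.8524 -0.5228 0.0000
    outer loop
      vertex 0.1 9.6 0.0
      vertex 4.7 2.1 20.2
      vertex 0.1 9.6 20.2
    endloop
  endfacet
  facet normal -0.2290 -0.9734 0.0000
    outer loop
      vertex 4.7 2.1 0.0
      vertex 13.2 0.1 0.0
      vertex 13.2 0.1 20.2
    endloop
  endfacet
  facet normal -0.2290 -0.9734 0.0000
    outer loop
      vertex 4.7 2.1 0.0
      vertex 13.2 0.1 20.2
      vertex 4.7 2.1 20.2
    endloop
  endfacet
  facet normal 0.5228 -0.8524 0.0000
    outer loop
      vertex 13.2 0.1 0.0
      vertex 20.7 4.7 0.0
      vertex 20.7 4.7 20.2
    endloop
  endfacet
  facet normal 0.5228 -0.8524 0.0000
    outer loop
      vertex 13.2 0.1 0.0
      vertex 20.7 4.7 20.2
      vertex 13.2 0.1 20.2
    endloop
  endfacet
  facet normal 0.9734 -0.2290 0.0000
    outer loop
      vertex 20.7 4.7 0.0
      vertex 22.7 13.2 0.0
      vertex 22.7 13.2 20.2
    endloop
  endfacet
  facet normal 0.9734 -0.2290 0.0000
    outer loop
      vertex 20.7 4.7 0.0
      vertex 22.7 13.2 20.2
      vertex 20.7 4.7 20.2
    endloop
  endfacet
endsolid part

The G0 Z moves step by Δz≈3.4 mm. Every layer's G1 loop is the same polygon, so the solid is a straight extrusion of it from z=0 to z≈20.2. Closing with flat bottom and top caps and triangulating gives 28 facets — a regular 8-sided prism (a cylinder approximated with 8 flat sides), circumscribed radius ≈ 11.4 mm, height ≈ 20.2 mm.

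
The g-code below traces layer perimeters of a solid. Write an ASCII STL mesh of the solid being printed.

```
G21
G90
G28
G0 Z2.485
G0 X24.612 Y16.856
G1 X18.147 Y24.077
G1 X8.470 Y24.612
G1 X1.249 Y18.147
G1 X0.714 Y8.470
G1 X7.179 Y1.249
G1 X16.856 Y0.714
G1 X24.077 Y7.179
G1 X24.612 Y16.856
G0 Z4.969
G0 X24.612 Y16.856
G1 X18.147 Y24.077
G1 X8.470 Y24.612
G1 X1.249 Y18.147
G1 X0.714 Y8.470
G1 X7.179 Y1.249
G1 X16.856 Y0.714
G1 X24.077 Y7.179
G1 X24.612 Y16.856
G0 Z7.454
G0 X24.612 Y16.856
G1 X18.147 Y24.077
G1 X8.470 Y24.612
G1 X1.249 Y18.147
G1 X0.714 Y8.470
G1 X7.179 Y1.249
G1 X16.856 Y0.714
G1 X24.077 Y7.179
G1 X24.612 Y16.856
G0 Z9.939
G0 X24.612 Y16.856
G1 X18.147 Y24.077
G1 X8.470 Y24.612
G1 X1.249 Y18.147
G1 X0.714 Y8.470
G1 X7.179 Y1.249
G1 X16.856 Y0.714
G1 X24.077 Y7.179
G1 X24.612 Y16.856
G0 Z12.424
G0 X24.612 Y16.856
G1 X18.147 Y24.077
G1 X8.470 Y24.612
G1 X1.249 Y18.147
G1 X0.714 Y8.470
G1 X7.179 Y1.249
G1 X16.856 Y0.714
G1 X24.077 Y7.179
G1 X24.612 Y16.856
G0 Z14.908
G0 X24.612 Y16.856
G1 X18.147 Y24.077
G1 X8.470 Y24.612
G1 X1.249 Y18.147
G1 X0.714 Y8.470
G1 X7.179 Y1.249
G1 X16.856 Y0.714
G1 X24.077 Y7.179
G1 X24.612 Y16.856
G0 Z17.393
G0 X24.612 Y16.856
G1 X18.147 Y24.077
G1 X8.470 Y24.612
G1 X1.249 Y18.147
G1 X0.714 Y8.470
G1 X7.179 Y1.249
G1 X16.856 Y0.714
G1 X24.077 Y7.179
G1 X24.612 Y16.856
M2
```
solid part
  facet normal 0.0000 0.0000 -1.0000
    outer loop
      vertex 8.470 24.612 0.000
      vertex 18.147 24.077 0.000
      vertex 24.612 16.856 0.000
    endloop
  endfacet
  facet normal 0.0000 0.0000 -1.0000
    outer loop
      vertex 1.249 18.147 0.000
      vertex 8.470 24.612 0.000
      vertex 24.612 16.856 0.000
    endloop
  endfacet
  facet normal 0.0000 0.0000 -1.0000
    outer loop
      vertex 0.714 8.470 0.000
      vertex 1.249 18.147 0.000
      vertex 24.612 16.856 0.000
    endloop
  endfacet
  facet normal 0.0000 0.0000 -1.0000
    outer loop
      vertex 7.179 1.249 0.000
      vertex 0.714 8.470 0.000
      vertex 24.612 16.856 0.000
    endloop
  endfacet
  facet normal 0.0000 0.0000 -1.0000
    outer loop
      vertex 16.856 0.714 0.000
      vertex 7.179 1.249 0.000
      vertex 24.612 16.856 0.000
    endloop
  endfacet
  facet normal 0.0000 0.0000 -1.0000
    outer loop
      vertex 24.077 7.179 0.000
      vertex 16.856 0.714 0.000
      vertex 24.612 16.856 0.000
    endloop
  endfacet
  facet normal 0.0000 0.0000 1.0000
    outer loop
      vertex 24.612 16.856 17.393
      vertex 18.147 24.077 17.393
      vertex 8.470 24.612 17.393
    endloop
  endfacet
  facet normal 0.0000 0.0000 1.0000
    outer loop
      vertex 24.612 16.856 17.393
      vertex 8.470 24.612 17.393
      vertex 1.249 18.147 17.393
    endloop
  endfacet
  facet normal 0.0000 0.0000 1.0000
    outer loop
      vertex 24.612 16.856 17.393
      vertex 1.249 18.147 17.393
      vertex 0.714 8.470 17.393
    endloop
  endfacet
  facet normal 0.0000 0.0000 1.0000
    outer loop
      vertex 24.612 16.856 17.393
      vertex 0.714 8.470 17.393
      vertex 7.179 1.249 17.393
    endloop
  endfacet
  facet normal 0.0000 0.0000 1.0000
    outer loop
      vertex 24.612 16.856 17.393
      vertex 7.179 1.249 17.393
      vertex 16.856 0.714 17.393
    endloop
  endfacet
  facet normal 0.0000 0.0000 1.0000
    outer loop
      vertex 24.612 16.856 17.393
      vertex 16.856 0.714 17.393
      vertex 24.077 7.179 17.393
    endloop
  endfacet
  facet normal 0.7450 0.6670 0.0000
    outer loop
      vertex 24.612 16.856 0.000
      vertex 18.147 24.077 0.000
      vertex 18.147 24.077 17.393
    endloop
  endfacet
  facet normal 0.7450 0.6670 0.0000
    outer loop
      vertex 24.612 16.856 0.000
      vertex 18.147 24.077 17.393
      vertex 24.612 16.856 17.393
    endloop
  endfacet
  facet normal 0.0552 0.9985 0.0000
    outer loop
      vertex 18.147 24.077 0.000
      vertex 8.470 24.612 0.000
      vertex 8.470 24.612 17.393
    endloop
  endfacet
  facet normal 0.0552 0.9985 0.0000
    outer loop
      vertex 18.147 24.077 0.000
      vertex 8.470 24.612 17.393
      vertex 18.147 24.077 17.393
    endloop
  endfacet
  facet normal -0.6670 0.7450 0.0000
    outer loop
      vertex 8.470 24.612 0.000
      vertex 1.249 18.147 0.000
      vertex 1.249 18.147 17.393
    endloop
  endfacet
  facet normal -0.6670 0.7450 0.0000
    outer loop
      vertex 8.470 24.612 0.000
      vertex 1.249 18.147 17.393
      vertex 8.470 24.612 17.393
    endloop
  endfacet
  facet normal -0.9985 0.0552 0.0000
    outer loop
      vertex 1.249 18.147 0.000
      vertex 0.714 8.470 0.000
      vertex 0.714 8.470 17.393
    endloop
  endfacet
  facet normal -0.9985 0.0552 0.0000
    outer loop
      vertex 1.249 18.147 0.000
      vertex 0.714 8.470 17.393
      vertex 1.249 18.147 17.393
    endloop
  endfacet
  facet normal -0.7450 -0.6670 0.0000
    outer loop
      vertex 0.714 8.470 0.000
      vertex 7.179 1.249 0.000
      vertex 7.179 1.249 17.393
    endloop
  endfacet
  facet normal -0.7450 -0.6670 0.0000
    outer loop
      vertex 0.714 8.470 0.000
      vertex 7.179 1.249 17.393
      vertex 0.714 8.470 17.393
    endloop
  endfacet
  facet normal -0.0552 -0.9985 0.0000
    outer loop
      vertex 7.179 1.249 0.000
      vertex 16.856 0.714 0.000
      vertex 16.856 0.714 17.393
    endloop
  endfacet
  facet normal -0.0552 -0.9985 0.0000
    outer loop
      vertex 7.179 1.249 0.000
      vertex 16.856 0.714 17.393
      vertex 7.179 1.249 17.393
    endloop
  endfacet
  facet normal 0.6670 -0.7450 0.0000
    outer loop
      vertex 16.856 0.714 0.000
      vertex 24.077 7.179 0.000
      vertex 24.077 7.179 17.393
    endloop
  endfacet
  facet normal 0.6670 -0.7450 0.0000
    outer loop
      vertex 16.856 0.714 0.000
      vertex 24.077 7.179 17.393
      vertex 16.856 0.714 17.393
    endloop
  endfacet
  facet normal 0.9985 -0.0552 0.0000
    outer loop
      vertex 24.077 7.179 0.000
      vertex 24.612 16.856 0.000
      vertex 24.612 16.856 17.393
    endloop
  endfacet
  facet normal 0.9985 -0.0552 0.0000
    outer loop
      vertex 24.077 7.179 0.000
      vertex 24.612 16.856 17.393
      vertex 24.077 7.179 17.393
    endloop
  endfacet
endsolid part

The G0 Z moves step by Δz≈2.485 mm. Every layer's G1 loop is the same polygon, so the solid is a straight extrusion of it from z=0 to z≈17.4. Closing with flat bottom and top caps and triangulating gives 28 facets — a regular 8-sided prism (a cylinder approximated with 8 flat sides), circumscribed radius ≈ 12.7 mm, height ≈ 17.4 mm.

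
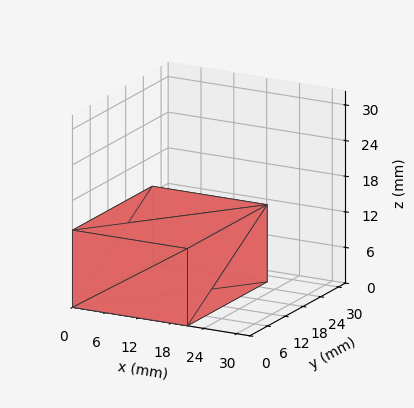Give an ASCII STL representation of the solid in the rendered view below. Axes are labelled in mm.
Reading the render: the shape is a rectangular box, roughly 21 × 27 mm footprint and 13 mm tall (dimensions read to the nearest mm from the axis ticks). For the STL, each face is triangulated and given an outward normal.

solid part
  facet normal 0.0000 0.0000 -1.0000
    outer loop
      vertex 21.000 27.000 0.000
      vertex 21.000 0.000 0.000
      vertex 0.000 0.000 0.000
    endloop
  endfacet
  facet normal 0.0000 0.0000 -1.0000
    outer loop
      vertex 0.000 27.000 0.000
      vertex 21.000 27.000 0.000
      vertex 0.000 0.000 0.000
    endloop
  endfacet
  facet normal 0.0000 0.0000 1.0000
    outer loop
      vertex 0.000 0.000 13.000
      vertex 21.000 0.000 13.000
      vertex 21.000 27.000 13.000
    endloop
  endfacet
  facet normal 0.0000 0.0000 1.0000
    outer loop
      vertex 0.000 0.000 13.000
      vertex 21.000 27.000 13.000
      vertex 0.000 27.000 13.000
    endloop
  endfacet
  facet normal 0.0000 -1.0000 0.0000
    outer loop
      vertex 0.000 0.000 0.000
      vertex 21.000 0.000 0.000
      vertex 21.000 0.000 13.000
    endloop
  endfacet
  facet normal 0.0000 -1.0000 0.0000
    outer loop
      vertex 0.000 0.000 0.000
      vertex 21.000 0.000 13.000
      vertex 0.000 0.000 13.000
    endloop
  endfacet
  facet normal 0.0000 1.0000 0.0000
    outer loop
      vertex 21.000 27.000 13.000
      vertex 21.000 27.000 0.000
      vertex 0.000 27.000 0.000
    endloop
  endfacet
  facet normal 0.0000 1.0000 0.0000
    outer loop
      vertex 0.000 27.000 13.000
      vertex 21.000 27.000 13.000
      vertex 0.000 27.000 0.000
    endloop
  endfacet
  facet normal -1.0000 0.0000 0.0000
    outer loop
      vertex 0.000 27.000 13.000
      vertex 0.000 27.000 0.000
      vertex 0.000 0.000 0.000
    endloop
  endfacet
  facet normal -1.0000 0.0000 0.0000
    outer loop
      vertex 0.000 0.000 13.000
      vertex 0.000 27.000 13.000
      vertex 0.000 0.000 0.000
    endloop
  endfacet
  facet normal 1.0000 0.0000 0.0000
    outer loop
      vertex 21.000 0.000 0.000
      vertex 21.000 27.000 0.000
      vertex 21.000 27.000 13.000
    endloop
  endfacet
  facet normal 1.0000 0.0000 0.0000
    outer loop
      vertex 21.000 0.000 0.000
      vertex 21.000 27.000 13.000
      vertex 21.000 0.000 13.000
    endloop
  endfacet
endsolid part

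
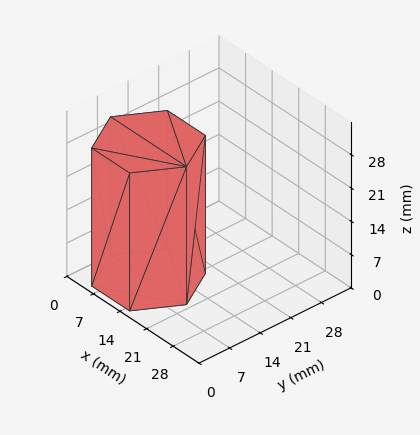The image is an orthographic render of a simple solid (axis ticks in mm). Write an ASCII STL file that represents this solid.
Reading the render: the shape is a regular 6-sided prism (a cylinder approximated with 6 flat sides), circumscribed radius ≈ 10 mm, height ≈ 29 mm (dimensions read to the nearest mm from the axis ticks). For the STL, each face is triangulated and given an outward normal.

solid part
  facet normal 0.0000 0.0000 -1.0000
    outer loop
      vertex 5.00 18.66 0.00
      vertex 15.00 18.66 0.00
      vertex 20.00 10.00 0.00
    endloop
  endfacet
  facet normal 0.0000 0.0000 -1.0000
    outer loop
      vertex 0.00 10.00 0.00
      vertex 5.00 18.66 0.00
      vertex 20.00 10.00 0.00
    endloop
  endfacet
  facet normal 0.0000 0.0000 -1.0000
    outer loop
      vertex 5.00 1.34 0.00
      vertex 0.00 10.00 0.00
      vertex 20.00 10.00 0.00
    endloop
  endfacet
  facet normal 0.0000 0.0000 -1.0000
    outer loop
      vertex 15.00 1.34 0.00
      vertex 5.00 1.34 0.00
      vertex 20.00 10.00 0.00
    endloop
  endfacet
  facet normal 0.0000 0.0000 1.0000
    outer loop
      vertex 20.00 10.00 29.00
      vertex 15.00 18.66 29.00
      vertex 5.00 18.66 29.00
    endloop
  endfacet
  facet normal 0.0000 0.0000 1.0000
    outer loop
      vertex 20.00 10.00 29.00
      vertex 5.00 18.66 29.00
      vertex 0.00 10.00 29.00
    endloop
  endfacet
  facet normal 0.0000 0.0000 1.0000
    outer loop
      vertex 20.00 10.00 29.00
      vertex 0.00 10.00 29.00
      vertex 5.00 1.34 29.00
    endloop
  endfacet
  facet normal 0.0000 0.0000 1.0000
    outer loop
      vertex 20.00 10.00 29.00
      vertex 5.00 1.34 29.00
      vertex 15.00 1.34 29.00
    endloop
  endfacet
  facet normal 0.8660 0.5000 0.0000
    outer loop
      vertex 20.00 10.00 0.00
      vertex 15.00 18.66 0.00
      vertex 15.00 18.66 29.00
    endloop
  endfacet
  facet normal 0.8660 0.5000 0.0000
    outer loop
      vertex 20.00 10.00 0.00
      vertex 15.00 18.66 29.00
      vertex 20.00 10.00 29.00
    endloop
  endfacet
  facet normal 0.0000 1.0000 0.0000
    outer loop
      vertex 15.00 18.66 0.00
      vertex 5.00 18.66 0.00
      vertex 5.00 18.66 29.00
    endloop
  endfacet
  facet normal 0.0000 1.0000 0.0000
    outer loop
      vertex 15.00 18.66 0.00
      vertex 5.00 18.66 29.00
      vertex 15.00 18.66 29.00
    endloop
  endfacet
  facet normal -0.8660 0.5000 0.0000
    outer loop
      vertex 5.00 18.66 0.00
      vertex 0.00 10.00 0.00
      vertex 0.00 10.00 29.00
    endloop
  endfacet
  facet normal -0.8660 0.5000 0.0000
    outer loop
      vertex 5.00 18.66 0.00
      vertex 0.00 10.00 29.00
      vertex 5.00 18.66 29.00
    endloop
  endfacet
  facet normal -0.8660 -0.5000 0.0000
    outer loop
      vertex 0.00 10.00 0.00
      vertex 5.00 1.34 0.00
      vertex 5.00 1.34 29.00
    endloop
  endfacet
  facet normal -0.8660 -0.5000 0.0000
    outer loop
      vertex 0.00 10.00 0.00
      vertex 5.00 1.34 29.00
      vertex 0.00 10.00 29.00
    endloop
  endfacet
  facet normal 0.0000 -1.0000 0.0000
    outer loop
      vertex 5.00 1.34 0.00
      vertex 15.00 1.34 0.00
      vertex 15.00 1.34 29.00
    endloop
  endfacet
  facet normal 0.0000 -1.0000 0.0000
    outer loop
      vertex 5.00 1.34 0.00
      vertex 15.00 1.34 29.00
      vertex 5.00 1.34 29.00
    endloop
  endfacet
  facet normal 0.8660 -0.5000 0.0000
    outer loop
      vertex 15.00 1.34 0.00
      vertex 20.00 10.00 0.00
      vertex 20.00 10.00 29.00
    endloop
  endfacet
  facet normal 0.8660 -0.5000 0.0000
    outer loop
      vertex 15.00 1.34 0.00
      vertex 20.00 10.00 29.00
      vertex 15.00 1.34 29.00
    endloop
  endfacet
endsolid part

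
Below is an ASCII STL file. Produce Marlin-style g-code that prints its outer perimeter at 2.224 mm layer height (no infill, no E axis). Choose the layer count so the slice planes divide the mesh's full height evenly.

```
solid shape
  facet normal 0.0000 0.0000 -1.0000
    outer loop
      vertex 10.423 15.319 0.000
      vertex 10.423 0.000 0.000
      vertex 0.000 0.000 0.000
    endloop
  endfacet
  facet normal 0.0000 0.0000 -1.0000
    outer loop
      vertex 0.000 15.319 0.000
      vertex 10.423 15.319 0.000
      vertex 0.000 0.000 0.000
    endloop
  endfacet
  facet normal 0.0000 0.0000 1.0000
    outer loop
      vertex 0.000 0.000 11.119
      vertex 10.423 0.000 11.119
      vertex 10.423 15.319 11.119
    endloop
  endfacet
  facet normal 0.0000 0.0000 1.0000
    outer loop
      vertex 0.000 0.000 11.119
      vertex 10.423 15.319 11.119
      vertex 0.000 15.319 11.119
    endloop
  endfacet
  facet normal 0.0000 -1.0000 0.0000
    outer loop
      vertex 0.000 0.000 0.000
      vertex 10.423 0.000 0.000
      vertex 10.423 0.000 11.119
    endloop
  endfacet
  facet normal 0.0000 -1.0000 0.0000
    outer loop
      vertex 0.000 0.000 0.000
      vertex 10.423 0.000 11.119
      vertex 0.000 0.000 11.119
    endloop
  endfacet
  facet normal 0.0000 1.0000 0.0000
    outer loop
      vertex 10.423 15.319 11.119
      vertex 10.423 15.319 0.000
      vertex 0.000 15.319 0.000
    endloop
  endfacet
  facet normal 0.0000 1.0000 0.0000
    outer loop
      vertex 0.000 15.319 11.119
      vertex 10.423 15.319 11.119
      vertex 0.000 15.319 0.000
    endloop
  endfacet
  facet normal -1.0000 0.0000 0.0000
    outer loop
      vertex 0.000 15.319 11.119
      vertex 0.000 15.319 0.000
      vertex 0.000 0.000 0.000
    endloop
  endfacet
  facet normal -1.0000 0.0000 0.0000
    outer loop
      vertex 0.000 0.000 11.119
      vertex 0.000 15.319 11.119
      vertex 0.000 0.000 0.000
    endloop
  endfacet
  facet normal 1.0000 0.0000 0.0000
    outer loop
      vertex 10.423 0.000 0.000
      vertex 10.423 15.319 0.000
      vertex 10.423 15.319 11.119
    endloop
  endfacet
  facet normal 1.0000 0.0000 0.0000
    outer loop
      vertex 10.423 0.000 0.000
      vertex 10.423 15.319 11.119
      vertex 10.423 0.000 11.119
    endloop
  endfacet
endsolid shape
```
; perimeter-only toolpath
G21 ; units = mm
G90 ; absolute positioning
G28 ; home
; layer 1
G0 Z2.224
G0 X0.000 Y0.000
G1 X10.423 Y0.000
G1 X10.423 Y15.319
G1 X0.000 Y15.319
G1 X0.000 Y0.000
; layer 2
G0 Z4.448
G0 X0.000 Y0.000
G1 X10.423 Y0.000
G1 X10.423 Y15.319
G1 X0.000 Y15.319
G1 X0.000 Y0.000
; layer 3
G0 Z6.671
G0 X0.000 Y0.000
G1 X10.423 Y0.000
G1 X10.423 Y15.319
G1 X0.000 Y15.319
G1 X0.000 Y0.000
; layer 4
G0 Z8.895
G0 X0.000 Y0.000
G1 X10.423 Y0.000
G1 X10.423 Y15.319
G1 X0.000 Y15.319
G1 X0.000 Y0.000
; layer 5
G0 Z11.119
G0 X0.000 Y0.000
G1 X10.423 Y0.000
G1 X10.423 Y15.319
G1 X0.000 Y15.319
G1 X0.000 Y0.000
M2 ; end

The solid is a rectangular box, roughly 10.4 × 15.3 mm footprint and 11.1 mm tall. Slicing at Δz = 2.224 mm — 5 equal slices spanning the solid's height, so layer i sits at z = i·h/5 — gives 5 non-empty perimeters. Each is a 4-segment closed polygon; G0 lifts to the layer z and rapids to the start vertex, then G1 traces the edges.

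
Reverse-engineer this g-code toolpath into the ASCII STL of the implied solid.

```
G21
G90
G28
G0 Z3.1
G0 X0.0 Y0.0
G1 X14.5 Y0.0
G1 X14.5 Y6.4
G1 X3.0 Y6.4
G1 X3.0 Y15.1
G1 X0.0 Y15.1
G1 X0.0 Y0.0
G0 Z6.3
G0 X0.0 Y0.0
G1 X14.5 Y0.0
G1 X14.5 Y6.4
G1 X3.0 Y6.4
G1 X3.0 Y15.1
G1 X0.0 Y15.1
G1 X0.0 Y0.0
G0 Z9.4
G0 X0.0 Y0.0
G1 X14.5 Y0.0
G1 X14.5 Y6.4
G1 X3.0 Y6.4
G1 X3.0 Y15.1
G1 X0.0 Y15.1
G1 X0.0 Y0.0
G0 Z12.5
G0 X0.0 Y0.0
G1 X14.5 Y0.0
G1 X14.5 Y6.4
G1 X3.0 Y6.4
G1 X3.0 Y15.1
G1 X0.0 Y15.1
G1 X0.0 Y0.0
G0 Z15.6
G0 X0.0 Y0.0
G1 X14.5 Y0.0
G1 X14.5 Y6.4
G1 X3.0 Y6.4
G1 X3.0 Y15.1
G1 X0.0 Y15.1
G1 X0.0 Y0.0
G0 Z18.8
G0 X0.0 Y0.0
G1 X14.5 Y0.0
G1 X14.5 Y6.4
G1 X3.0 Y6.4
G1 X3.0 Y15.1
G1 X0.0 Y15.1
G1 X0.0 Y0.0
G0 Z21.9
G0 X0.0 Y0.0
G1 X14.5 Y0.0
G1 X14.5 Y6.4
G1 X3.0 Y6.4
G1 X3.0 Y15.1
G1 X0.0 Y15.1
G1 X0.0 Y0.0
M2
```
solid part
  facet normal 0.0000 0.0000 -1.0000
    outer loop
      vertex 14.5 6.4 0.0
      vertex 14.5 0.0 0.0
      vertex 0.0 0.0 0.0
    endloop
  endfacet
  facet normal 0.0000 0.0000 -1.0000
    outer loop
      vertex 3.0 6.4 0.0
      vertex 14.5 6.4 0.0
      vertex 0.0 0.0 0.0
    endloop
  endfacet
  facet normal 0.0000 0.0000 -1.0000
    outer loop
      vertex 3.0 15.1 0.0
      vertex 3.0 6.4 0.0
      vertex 0.0 0.0 0.0
    endloop
  endfacet
  facet normal 0.0000 0.0000 -1.0000
    outer loop
      vertex 0.0 15.1 0.0
      vertex 3.0 15.1 0.0
      vertex 0.0 0.0 0.0
    endloop
  endfacet
  facet normal 0.0000 0.0000 1.0000
    outer loop
      vertex 0.0 0.0 21.9
      vertex 14.5 0.0 21.9
      vertex 14.5 6.4 21.9
    endloop
  endfacet
  facet normal 0.0000 0.0000 1.0000
    outer loop
      vertex 0.0 0.0 21.9
      vertex 14.5 6.4 21.9
      vertex 3.0 6.4 21.9
    endloop
  endfacet
  facet normal 0.0000 0.0000 1.0000
    outer loop
      vertex 0.0 0.0 21.9
      vertex 3.0 6.4 21.9
      vertex 3.0 15.1 21.9
    endloop
  endfacet
  facet normal 0.0000 0.0000 1.0000
    outer loop
      vertex 0.0 0.0 21.9
      vertex 3.0 15.1 21.9
      vertex 0.0 15.1 21.9
    endloop
  endfacet
  facet normal 0.0000 -1.0000 0.0000
    outer loop
      vertex 0.0 0.0 0.0
      vertex 14.5 0.0 0.0
      vertex 14.5 0.0 21.9
    endloop
  endfacet
  facet normal 0.0000 -1.0000 0.0000
    outer loop
      vertex 0.0 0.0 0.0
      vertex 14.5 0.0 21.9
      vertex 0.0 0.0 21.9
    endloop
  endfacet
  facet normal 1.0000 0.0000 0.0000
    outer loop
      vertex 14.5 0.0 0.0
      vertex 14.5 6.4 0.0
      vertex 14.5 6.4 21.9
    endloop
  endfacet
  facet normal 1.0000 0.0000 0.0000
    outer loop
      vertex 14.5 0.0 0.0
      vertex 14.5 6.4 21.9
      vertex 14.5 0.0 21.9
    endloop
  endfacet
  facet normal 0.0000 1.0000 0.0000
    outer loop
      vertex 14.5 6.4 0.0
      vertex 3.0 6.4 0.0
      vertex 3.0 6.4 21.9
    endloop
  endfacet
  facet normal 0.0000 1.0000 0.0000
    outer loop
      vertex 14.5 6.4 0.0
      vertex 3.0 6.4 21.9
      vertex 14.5 6.4 21.9
    endloop
  endfacet
  facet normal 1.0000 0.0000 0.0000
    outer loop
      vertex 3.0 6.4 0.0
      vertex 3.0 15.1 0.0
      vertex 3.0 15.1 21.9
    endloop
  endfacet
  facet normal 1.0000 0.0000 0.0000
    outer loop
      vertex 3.0 6.4 0.0
      vertex 3.0 15.1 21.9
      vertex 3.0 6.4 21.9
    endloop
  endfacet
  facet normal 0.0000 1.0000 0.0000
    outer loop
      vertex 3.0 15.1 0.0
      vertex 0.0 15.1 0.0
      vertex 0.0 15.1 21.9
    endloop
  endfacet
  facet normal 0.0000 1.0000 0.0000
    outer loop
      vertex 3.0 15.1 0.0
      vertex 0.0 15.1 21.9
      vertex 3.0 15.1 21.9
    endloop
  endfacet
  facet normal -1.0000 0.0000 0.0000
    outer loop
      vertex 0.0 15.1 0.0
      vertex 0.0 0.0 0.0
      vertex 0.0 0.0 21.9
    endloop
  endfacet
  facet normal -1.0000 0.0000 0.0000
    outer loop
      vertex 0.0 15.1 0.0
      vertex 0.0 0.0 21.9
      vertex 0.0 15.1 21.9
    endloop
  endfacet
endsolid part

The G0 Z moves step by Δz≈3.1 mm. Every layer's G1 loop is the same polygon, so the solid is a straight extrusion of it from z=0 to z≈21.9. Closing with flat bottom and top caps and triangulating gives 20 facets — an L-shaped prism: outer 14.5 × 15.1 mm, arm thicknesses ≈ 6.4 mm (horizontal) and 3 mm (vertical), extruded 21.9 mm in z.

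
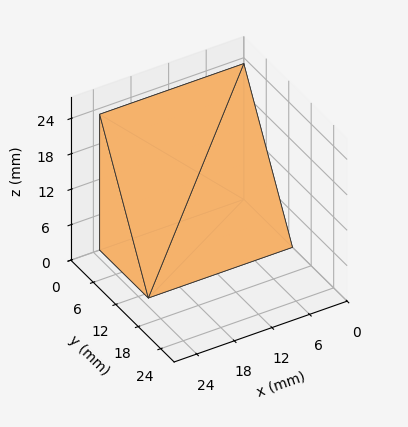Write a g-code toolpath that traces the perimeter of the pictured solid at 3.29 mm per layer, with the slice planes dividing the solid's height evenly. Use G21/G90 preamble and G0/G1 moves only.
Reading the render: the shape is a wedge (ramp): 23 × 13 mm base, rising to 23 mm along the y=0 edge and sloping linearly to z=0 at y=13 (dimensions read to the nearest mm from the axis ticks). For the g-code, the solid's height is divided into equal slices at the stated Δz and each level perimeter traced with G1 moves after a G0 lift.

; perimeter-only toolpath
G21 ; units = mm
G90 ; absolute positioning
G28 ; home
; layer 1
G0 Z3.29
G0 X0.00 Y0.00
G1 X23.00 Y0.00
G1 X23.00 Y11.14
G1 X0.00 Y11.14
G1 X0.00 Y0.00
; layer 2
G0 Z6.57
G0 X0.00 Y0.00
G1 X23.00 Y0.00
G1 X23.00 Y9.29
G1 X0.00 Y9.29
G1 X0.00 Y0.00
; layer 3
G0 Z9.86
G0 X0.00 Y0.00
G1 X23.00 Y0.00
G1 X23.00 Y7.43
G1 X0.00 Y7.43
G1 X0.00 Y0.00
; layer 4
G0 Z13.14
G0 X0.00 Y0.00
G1 X23.00 Y0.00
G1 X23.00 Y5.57
G1 X0.00 Y5.57
G1 X0.00 Y0.00
; layer 5
G0 Z16.43
G0 X0.00 Y0.00
G1 X23.00 Y0.00
G1 X23.00 Y3.71
G1 X0.00 Y3.71
G1 X0.00 Y0.00
; layer 6
G0 Z19.71
G0 X0.00 Y0.00
G1 X23.00 Y0.00
G1 X23.00 Y1.86
G1 X0.00 Y1.86
G1 X0.00 Y0.00
M2 ; end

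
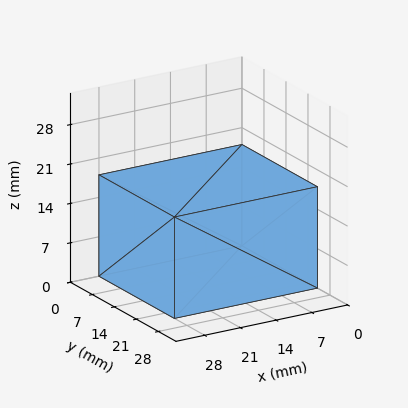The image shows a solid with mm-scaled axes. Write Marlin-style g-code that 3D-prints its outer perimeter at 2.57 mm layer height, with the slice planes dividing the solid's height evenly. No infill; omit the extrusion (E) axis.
Reading the render: the shape is a rectangular box, roughly 28 × 24 mm footprint and 18 mm tall (dimensions read to the nearest mm from the axis ticks). For the g-code, the solid's height is divided into equal slices at the stated Δz and each level perimeter traced with G1 moves after a G0 lift.

; perimeter-only toolpath
G21 ; units = mm
G90 ; absolute positioning
G28 ; home
; layer 1
G0 Z2.57
G0 X0.00 Y0.00
G1 X28.00 Y0.00
G1 X28.00 Y24.00
G1 X0.00 Y24.00
G1 X0.00 Y0.00
; layer 2
G0 Z5.14
G0 X0.00 Y0.00
G1 X28.00 Y0.00
G1 X28.00 Y24.00
G1 X0.00 Y24.00
G1 X0.00 Y0.00
; layer 3
G0 Z7.71
G0 X0.00 Y0.00
G1 X28.00 Y0.00
G1 X28.00 Y24.00
G1 X0.00 Y24.00
G1 X0.00 Y0.00
; layer 4
G0 Z10.29
G0 X0.00 Y0.00
G1 X28.00 Y0.00
G1 X28.00 Y24.00
G1 X0.00 Y24.00
G1 X0.00 Y0.00
; layer 5
G0 Z12.86
G0 X0.00 Y0.00
G1 X28.00 Y0.00
G1 X28.00 Y24.00
G1 X0.00 Y24.00
G1 X0.00 Y0.00
; layer 6
G0 Z15.43
G0 X0.00 Y0.00
G1 X28.00 Y0.00
G1 X28.00 Y24.00
G1 X0.00 Y24.00
G1 X0.00 Y0.00
; layer 7
G0 Z18.00
G0 X0.00 Y0.00
G1 X28.00 Y0.00
G1 X28.00 Y24.00
G1 X0.00 Y24.00
G1 X0.00 Y0.00
M2 ; end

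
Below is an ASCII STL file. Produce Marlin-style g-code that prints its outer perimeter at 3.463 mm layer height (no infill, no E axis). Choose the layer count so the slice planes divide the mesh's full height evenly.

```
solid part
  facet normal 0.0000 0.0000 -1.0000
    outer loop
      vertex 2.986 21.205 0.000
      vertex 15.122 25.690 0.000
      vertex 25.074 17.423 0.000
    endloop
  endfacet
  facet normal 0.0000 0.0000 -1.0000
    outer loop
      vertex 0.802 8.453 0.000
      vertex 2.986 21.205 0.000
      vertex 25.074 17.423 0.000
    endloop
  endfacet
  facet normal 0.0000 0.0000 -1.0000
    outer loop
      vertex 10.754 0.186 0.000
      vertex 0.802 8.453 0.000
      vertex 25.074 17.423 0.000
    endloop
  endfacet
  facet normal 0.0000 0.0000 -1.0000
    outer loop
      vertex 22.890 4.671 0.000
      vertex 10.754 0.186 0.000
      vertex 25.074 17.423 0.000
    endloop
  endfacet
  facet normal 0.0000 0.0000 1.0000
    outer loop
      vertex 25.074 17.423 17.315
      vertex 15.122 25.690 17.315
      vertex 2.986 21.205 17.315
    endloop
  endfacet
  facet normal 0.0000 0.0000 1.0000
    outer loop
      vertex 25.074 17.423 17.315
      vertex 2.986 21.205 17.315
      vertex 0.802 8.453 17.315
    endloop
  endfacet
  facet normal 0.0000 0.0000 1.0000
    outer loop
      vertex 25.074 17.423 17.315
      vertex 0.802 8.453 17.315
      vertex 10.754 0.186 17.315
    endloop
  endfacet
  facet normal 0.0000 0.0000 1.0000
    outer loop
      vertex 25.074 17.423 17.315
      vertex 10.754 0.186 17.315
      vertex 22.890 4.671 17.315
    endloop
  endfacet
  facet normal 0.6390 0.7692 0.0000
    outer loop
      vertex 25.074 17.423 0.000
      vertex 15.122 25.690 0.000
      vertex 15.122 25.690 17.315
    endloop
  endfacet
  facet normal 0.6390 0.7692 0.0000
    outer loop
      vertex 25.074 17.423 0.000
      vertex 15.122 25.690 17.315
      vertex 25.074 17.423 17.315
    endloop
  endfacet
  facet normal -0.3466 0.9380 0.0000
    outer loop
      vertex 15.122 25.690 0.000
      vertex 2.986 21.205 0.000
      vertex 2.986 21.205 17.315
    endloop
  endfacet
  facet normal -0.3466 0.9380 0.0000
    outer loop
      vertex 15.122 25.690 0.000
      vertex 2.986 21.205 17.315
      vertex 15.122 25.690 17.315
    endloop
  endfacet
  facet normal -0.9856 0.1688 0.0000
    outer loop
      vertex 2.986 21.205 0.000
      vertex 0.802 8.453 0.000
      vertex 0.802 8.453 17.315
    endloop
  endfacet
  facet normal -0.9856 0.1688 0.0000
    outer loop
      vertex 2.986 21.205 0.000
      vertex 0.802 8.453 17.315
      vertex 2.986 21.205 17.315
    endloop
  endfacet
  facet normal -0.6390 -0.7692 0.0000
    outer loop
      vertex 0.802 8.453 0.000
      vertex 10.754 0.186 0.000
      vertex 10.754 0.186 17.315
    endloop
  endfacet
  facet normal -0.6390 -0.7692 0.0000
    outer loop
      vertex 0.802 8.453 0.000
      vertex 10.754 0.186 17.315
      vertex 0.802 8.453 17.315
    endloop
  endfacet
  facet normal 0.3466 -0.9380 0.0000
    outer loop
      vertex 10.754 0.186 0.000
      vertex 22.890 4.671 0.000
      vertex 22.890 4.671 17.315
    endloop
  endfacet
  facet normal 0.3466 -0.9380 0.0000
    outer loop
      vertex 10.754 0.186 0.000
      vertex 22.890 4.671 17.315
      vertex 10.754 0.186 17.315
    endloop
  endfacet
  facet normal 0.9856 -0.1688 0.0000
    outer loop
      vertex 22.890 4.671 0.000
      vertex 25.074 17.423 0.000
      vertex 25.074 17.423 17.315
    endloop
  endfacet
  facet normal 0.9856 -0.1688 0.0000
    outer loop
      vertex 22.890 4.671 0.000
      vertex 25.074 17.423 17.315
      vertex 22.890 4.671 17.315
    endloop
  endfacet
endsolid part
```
; perimeter-only toolpath
G21 ; units = mm
G90 ; absolute positioning
G28 ; home
; layer 1
G0 Z3.463
G0 X25.074 Y17.423
G1 X15.122 Y25.690
G1 X2.986 Y21.205
G1 X0.802 Y8.453
G1 X10.754 Y0.186
G1 X22.890 Y4.671
G1 X25.074 Y17.423
; layer 2
G0 Z6.926
G0 X25.074 Y17.423
G1 X15.122 Y25.690
G1 X2.986 Y21.205
G1 X0.802 Y8.453
G1 X10.754 Y0.186
G1 X22.890 Y4.671
G1 X25.074 Y17.423
; layer 3
G0 Z10.389
G0 X25.074 Y17.423
G1 X15.122 Y25.690
G1 X2.986 Y21.205
G1 X0.802 Y8.453
G1 X10.754 Y0.186
G1 X22.890 Y4.671
G1 X25.074 Y17.423
; layer 4
G0 Z13.852
G0 X25.074 Y17.423
G1 X15.122 Y25.690
G1 X2.986 Y21.205
G1 X0.802 Y8.453
G1 X10.754 Y0.186
G1 X22.890 Y4.671
G1 X25.074 Y17.423
; layer 5
G0 Z17.315
G0 X25.074 Y17.423
G1 X15.122 Y25.690
G1 X2.986 Y21.205
G1 X0.802 Y8.453
G1 X10.754 Y0.186
G1 X22.890 Y4.671
G1 X25.074 Y17.423
M2 ; end

The solid is a regular 6-sided prism (a cylinder approximated with 6 flat sides), circumscribed radius ≈ 12.9 mm, height ≈ 17.3 mm. Slicing at Δz = 3.463 mm — 5 equal slices spanning the solid's height, so layer i sits at z = i·h/5 — gives 5 non-empty perimeters. Each is a 6-segment closed polygon; G0 lifts to the layer z and rapids to the start vertex, then G1 traces the edges.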